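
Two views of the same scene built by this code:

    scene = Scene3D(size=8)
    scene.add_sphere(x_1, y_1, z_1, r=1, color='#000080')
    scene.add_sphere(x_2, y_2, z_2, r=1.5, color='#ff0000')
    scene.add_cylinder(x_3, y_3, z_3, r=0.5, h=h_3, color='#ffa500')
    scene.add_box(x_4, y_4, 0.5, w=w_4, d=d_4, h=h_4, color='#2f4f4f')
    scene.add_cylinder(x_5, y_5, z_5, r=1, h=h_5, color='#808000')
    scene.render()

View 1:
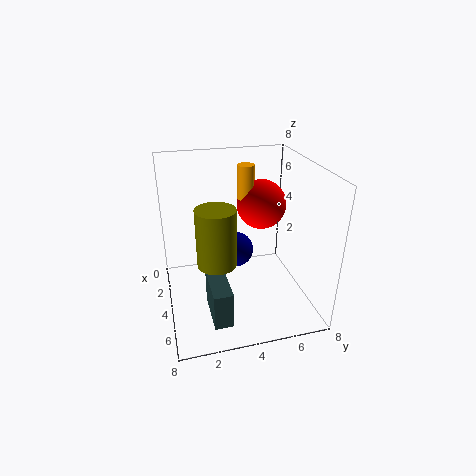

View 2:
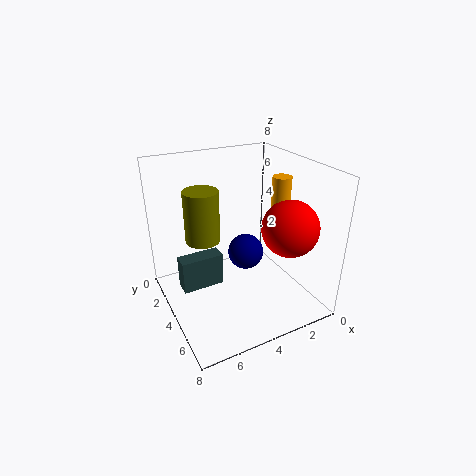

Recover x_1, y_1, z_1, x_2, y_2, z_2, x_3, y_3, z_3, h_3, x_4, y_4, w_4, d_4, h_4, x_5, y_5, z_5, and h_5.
x_1 = 3.5; y_1 = 4; z_1 = 3; x_2 = 2; y_2 = 6; z_2 = 5; x_3 = 2; y_3 = 5; z_3 = 5.5; h_3 = 2; x_4 = 4.5; y_4 = 2; w_4 = 2.5; d_4 = 1; h_4 = 2; x_5 = 5.5; y_5 = 2.5; z_5 = 3.5; h_5 = 3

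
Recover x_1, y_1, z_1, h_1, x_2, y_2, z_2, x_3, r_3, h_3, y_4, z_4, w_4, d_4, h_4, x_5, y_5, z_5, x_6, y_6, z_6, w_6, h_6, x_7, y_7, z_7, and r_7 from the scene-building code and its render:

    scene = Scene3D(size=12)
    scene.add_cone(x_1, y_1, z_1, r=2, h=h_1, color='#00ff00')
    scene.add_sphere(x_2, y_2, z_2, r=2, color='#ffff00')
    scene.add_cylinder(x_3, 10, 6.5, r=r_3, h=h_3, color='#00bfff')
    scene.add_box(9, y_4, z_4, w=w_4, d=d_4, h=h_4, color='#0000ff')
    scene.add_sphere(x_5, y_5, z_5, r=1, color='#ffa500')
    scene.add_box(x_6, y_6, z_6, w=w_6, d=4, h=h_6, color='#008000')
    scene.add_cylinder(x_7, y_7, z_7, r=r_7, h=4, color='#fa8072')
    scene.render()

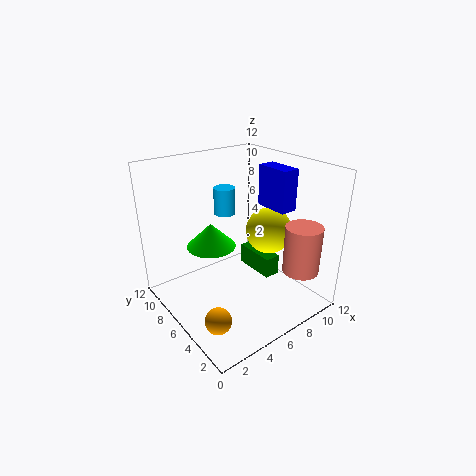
x_1 = 4; y_1 = 7; z_1 = 5.5; h_1 = 2; x_2 = 9; y_2 = 5.5; z_2 = 6; x_3 = 7.5; r_3 = 1; h_3 = 2.5; y_4 = 4; z_4 = 8; w_4 = 1.5; d_4 = 3; h_4 = 3.5; x_5 = 1.5; y_5 = 2.5; z_5 = 2; x_6 = 9.5; y_6 = 6; z_6 = 0.5; w_6 = 1.5; h_6 = 2; x_7 = 9.5; y_7 = 2; z_7 = 3.5; r_7 = 1.5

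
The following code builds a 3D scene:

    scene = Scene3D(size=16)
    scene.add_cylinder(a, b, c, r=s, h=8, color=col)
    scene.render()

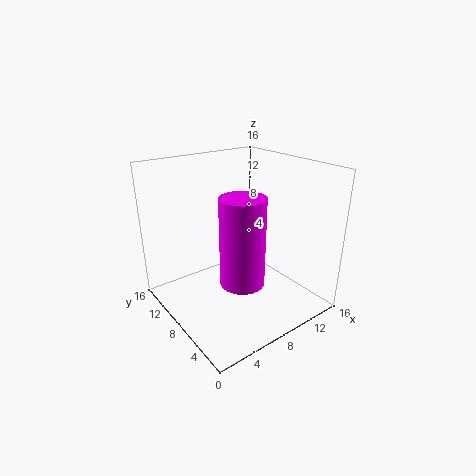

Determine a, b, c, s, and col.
a = 4
b = 2
c = 7
s = 2
col = 'magenta'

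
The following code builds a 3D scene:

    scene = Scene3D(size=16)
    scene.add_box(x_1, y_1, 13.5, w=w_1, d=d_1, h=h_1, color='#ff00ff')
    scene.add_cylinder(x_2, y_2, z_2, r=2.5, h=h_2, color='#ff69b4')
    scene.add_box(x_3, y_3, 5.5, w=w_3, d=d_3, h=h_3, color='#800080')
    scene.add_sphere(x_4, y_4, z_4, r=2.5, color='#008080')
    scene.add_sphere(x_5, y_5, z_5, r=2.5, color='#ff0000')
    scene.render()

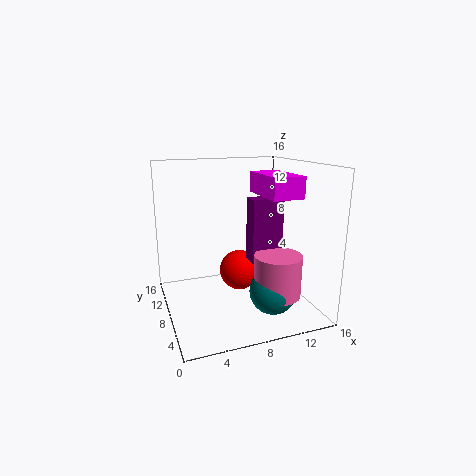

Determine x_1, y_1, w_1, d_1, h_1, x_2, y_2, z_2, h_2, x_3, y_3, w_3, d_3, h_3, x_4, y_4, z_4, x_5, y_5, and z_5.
x_1 = 8.5, y_1 = 0.5, w_1 = 3, d_1 = 5.5, h_1 = 2, x_2 = 11, y_2 = 4, z_2 = 2.5, h_2 = 4.5, x_3 = 9, y_3 = 6, w_3 = 3.5, d_3 = 2, h_3 = 7, x_4 = 10.5, y_4 = 4, z_4 = 3, x_5 = 9.5, y_5 = 11.5, z_5 = 2.5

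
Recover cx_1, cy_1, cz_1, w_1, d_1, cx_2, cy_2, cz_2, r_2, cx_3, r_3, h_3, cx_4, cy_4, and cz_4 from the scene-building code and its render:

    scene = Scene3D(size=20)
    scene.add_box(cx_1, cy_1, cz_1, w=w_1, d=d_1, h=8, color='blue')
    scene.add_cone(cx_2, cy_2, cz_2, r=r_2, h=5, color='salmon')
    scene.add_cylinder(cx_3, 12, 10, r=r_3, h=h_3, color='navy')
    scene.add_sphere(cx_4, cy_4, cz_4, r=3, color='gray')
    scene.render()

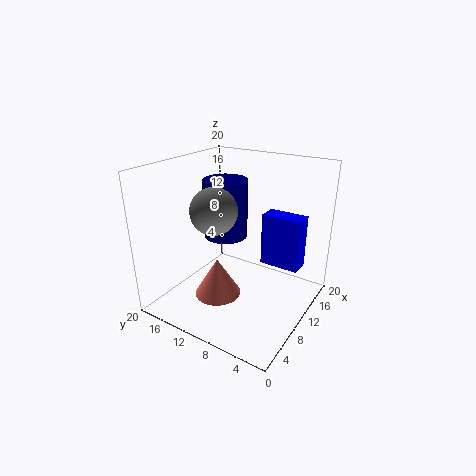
cx_1 = 15
cy_1 = 3
cz_1 = 4
w_1 = 3
d_1 = 6
cx_2 = 5
cy_2 = 10
cz_2 = 4
r_2 = 3
cx_3 = 10
r_3 = 3
h_3 = 8
cx_4 = 6
cy_4 = 11
cz_4 = 15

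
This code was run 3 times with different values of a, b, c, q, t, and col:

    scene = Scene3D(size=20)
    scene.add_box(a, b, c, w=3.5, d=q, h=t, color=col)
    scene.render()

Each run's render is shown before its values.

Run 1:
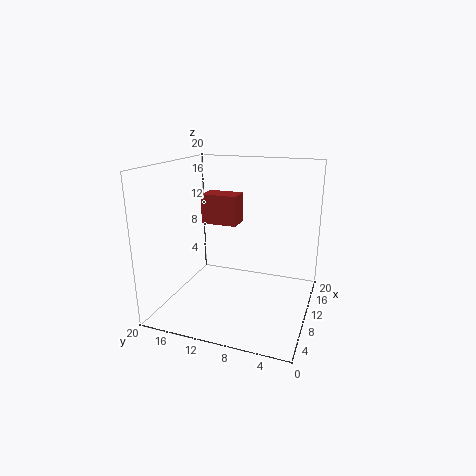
a = 13, b = 11.5, c = 10.5, q = 5.5, t = 4.5, col = 'brown'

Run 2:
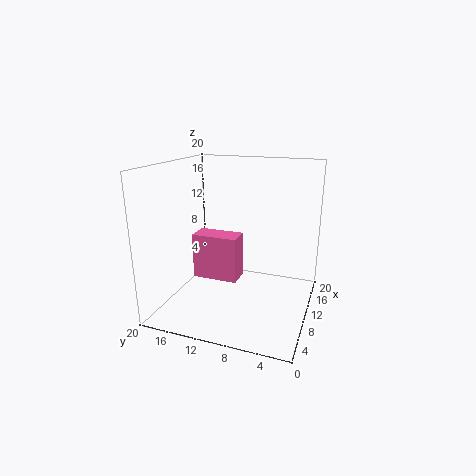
a = 11.5, b = 11, c = 2, q = 7, t = 7, col = 'hotpink'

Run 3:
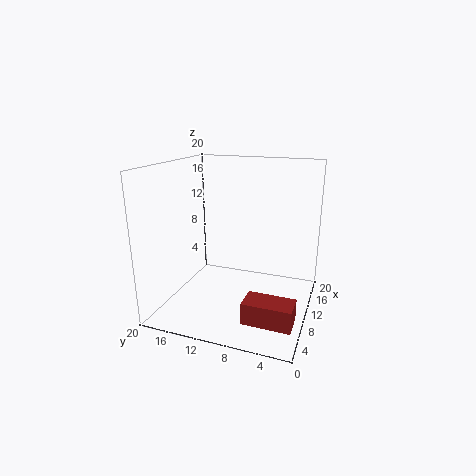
a = 4, b = 1, c = 0.5, q = 6.5, t = 3, col = 'brown'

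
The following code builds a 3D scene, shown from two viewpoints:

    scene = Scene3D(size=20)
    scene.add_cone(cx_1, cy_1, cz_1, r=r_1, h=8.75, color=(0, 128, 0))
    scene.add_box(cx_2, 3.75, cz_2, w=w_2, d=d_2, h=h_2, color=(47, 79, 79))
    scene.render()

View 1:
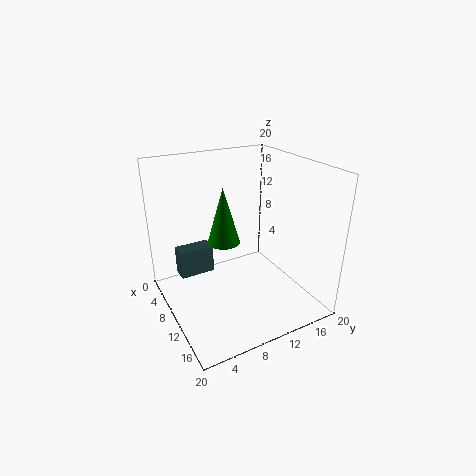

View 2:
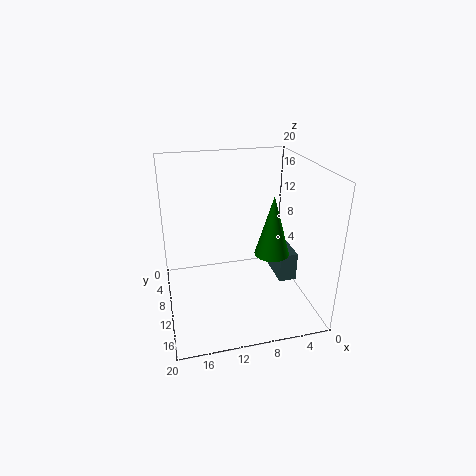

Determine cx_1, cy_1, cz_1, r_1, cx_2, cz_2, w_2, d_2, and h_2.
cx_1 = 5; cy_1 = 10.25; cz_1 = 7; r_1 = 2.5; cx_2 = 0.25; cz_2 = 1; w_2 = 2.75; d_2 = 5.5; h_2 = 4.5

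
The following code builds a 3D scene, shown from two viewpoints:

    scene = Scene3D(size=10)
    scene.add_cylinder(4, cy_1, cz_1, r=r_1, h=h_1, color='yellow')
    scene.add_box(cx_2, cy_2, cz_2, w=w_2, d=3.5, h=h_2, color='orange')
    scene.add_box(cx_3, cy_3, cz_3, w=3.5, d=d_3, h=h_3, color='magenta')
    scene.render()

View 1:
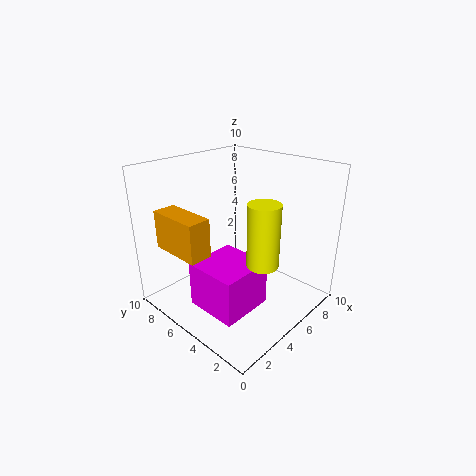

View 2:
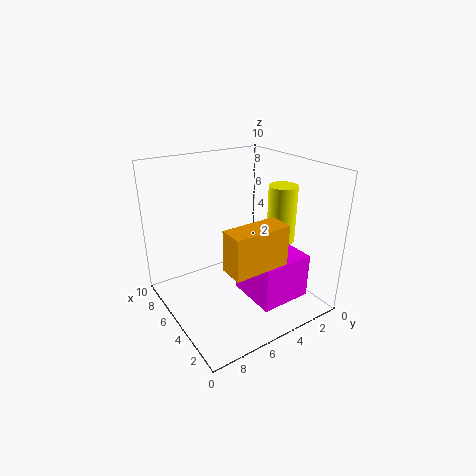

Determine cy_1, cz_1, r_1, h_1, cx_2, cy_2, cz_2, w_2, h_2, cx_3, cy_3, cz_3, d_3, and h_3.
cy_1 = 2, cz_1 = 4.5, r_1 = 1, h_1 = 4, cx_2 = 0.5, cy_2 = 4.5, cz_2 = 5, w_2 = 1.5, h_2 = 2.5, cx_3 = 1, cy_3 = 2, cz_3 = 1.5, d_3 = 3.5, h_3 = 3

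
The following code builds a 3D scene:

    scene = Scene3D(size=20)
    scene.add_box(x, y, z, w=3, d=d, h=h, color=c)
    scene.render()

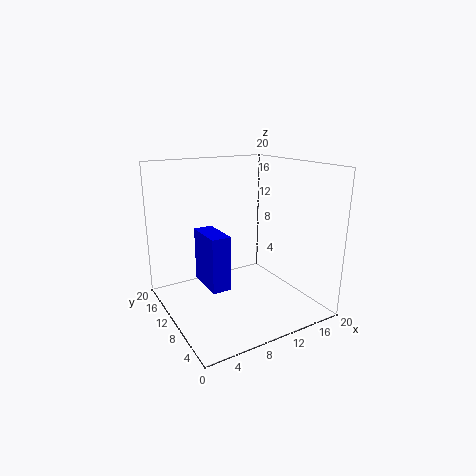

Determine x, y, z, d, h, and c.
x = 7, y = 12, z = 1, d = 6.5, h = 8.5, c = 'blue'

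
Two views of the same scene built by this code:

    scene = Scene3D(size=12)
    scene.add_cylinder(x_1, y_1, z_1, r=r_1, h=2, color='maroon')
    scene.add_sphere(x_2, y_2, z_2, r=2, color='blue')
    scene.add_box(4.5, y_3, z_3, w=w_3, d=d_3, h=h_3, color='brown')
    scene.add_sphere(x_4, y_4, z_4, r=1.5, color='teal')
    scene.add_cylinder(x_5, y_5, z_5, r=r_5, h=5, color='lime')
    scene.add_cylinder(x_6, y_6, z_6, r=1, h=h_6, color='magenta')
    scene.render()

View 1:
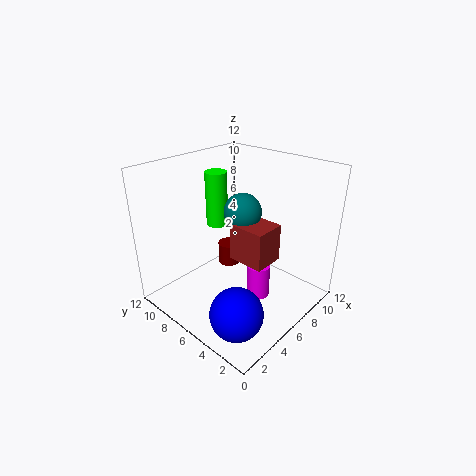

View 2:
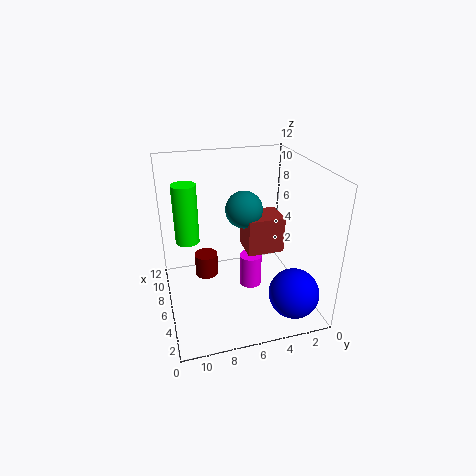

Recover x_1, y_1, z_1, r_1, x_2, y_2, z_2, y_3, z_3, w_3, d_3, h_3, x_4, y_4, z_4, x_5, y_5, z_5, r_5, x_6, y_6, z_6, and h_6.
x_1 = 7.5, y_1 = 8.5, z_1 = 2, r_1 = 1, x_2 = 2, y_2 = 2.5, z_2 = 2.5, y_3 = 2.5, z_3 = 5, w_3 = 2.5, d_3 = 3, h_3 = 3, x_4 = 6, y_4 = 5.5, z_4 = 8.5, x_5 = 7.5, y_5 = 10, z_5 = 5.5, r_5 = 1, x_6 = 7, y_6 = 4.5, z_6 = 0.5, h_6 = 3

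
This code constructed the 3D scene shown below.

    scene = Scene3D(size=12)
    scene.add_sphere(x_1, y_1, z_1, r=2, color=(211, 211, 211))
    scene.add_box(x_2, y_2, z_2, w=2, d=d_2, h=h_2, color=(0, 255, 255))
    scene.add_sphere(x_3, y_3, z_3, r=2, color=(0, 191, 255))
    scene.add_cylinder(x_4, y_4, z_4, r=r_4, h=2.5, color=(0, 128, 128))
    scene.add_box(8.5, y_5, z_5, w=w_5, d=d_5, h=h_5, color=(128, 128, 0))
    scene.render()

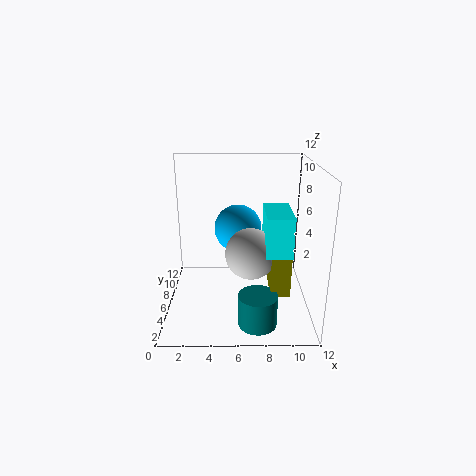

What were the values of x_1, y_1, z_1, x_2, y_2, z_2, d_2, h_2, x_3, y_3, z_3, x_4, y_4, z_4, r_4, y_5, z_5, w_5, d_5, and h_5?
x_1 = 7; y_1 = 4; z_1 = 5.5; x_2 = 8; y_2 = 2; z_2 = 6; d_2 = 4; h_2 = 3; x_3 = 6; y_3 = 7; z_3 = 6.5; x_4 = 7.5; y_4 = 2; z_4 = 0.5; r_4 = 1.5; y_5 = 2.5; z_5 = 2.5; w_5 = 1.5; d_5 = 3; h_5 = 5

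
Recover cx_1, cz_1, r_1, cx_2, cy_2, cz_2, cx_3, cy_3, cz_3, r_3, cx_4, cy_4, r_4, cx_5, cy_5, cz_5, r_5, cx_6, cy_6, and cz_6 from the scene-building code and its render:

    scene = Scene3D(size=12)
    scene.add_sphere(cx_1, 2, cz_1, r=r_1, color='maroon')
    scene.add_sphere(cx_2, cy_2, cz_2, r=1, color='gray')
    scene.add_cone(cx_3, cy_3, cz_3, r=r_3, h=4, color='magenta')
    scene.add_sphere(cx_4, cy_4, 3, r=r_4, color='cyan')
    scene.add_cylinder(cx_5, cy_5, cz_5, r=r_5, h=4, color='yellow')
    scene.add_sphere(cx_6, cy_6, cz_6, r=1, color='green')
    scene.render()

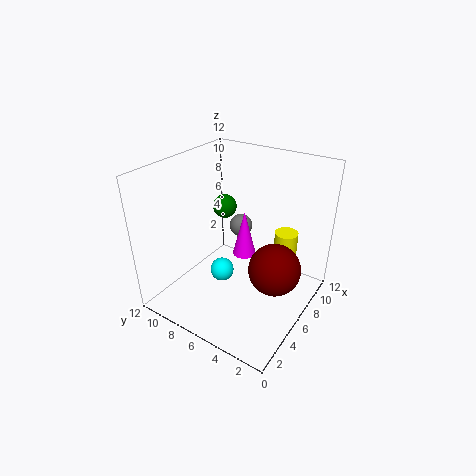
cx_1 = 5
cz_1 = 5
r_1 = 2
cx_2 = 8
cy_2 = 7
cz_2 = 6
cx_3 = 7
cy_3 = 6
cz_3 = 4
r_3 = 1
cx_4 = 5
cy_4 = 7
r_4 = 1
cx_5 = 9
cy_5 = 3
cz_5 = 2
r_5 = 1
cx_6 = 7
cy_6 = 8
cz_6 = 8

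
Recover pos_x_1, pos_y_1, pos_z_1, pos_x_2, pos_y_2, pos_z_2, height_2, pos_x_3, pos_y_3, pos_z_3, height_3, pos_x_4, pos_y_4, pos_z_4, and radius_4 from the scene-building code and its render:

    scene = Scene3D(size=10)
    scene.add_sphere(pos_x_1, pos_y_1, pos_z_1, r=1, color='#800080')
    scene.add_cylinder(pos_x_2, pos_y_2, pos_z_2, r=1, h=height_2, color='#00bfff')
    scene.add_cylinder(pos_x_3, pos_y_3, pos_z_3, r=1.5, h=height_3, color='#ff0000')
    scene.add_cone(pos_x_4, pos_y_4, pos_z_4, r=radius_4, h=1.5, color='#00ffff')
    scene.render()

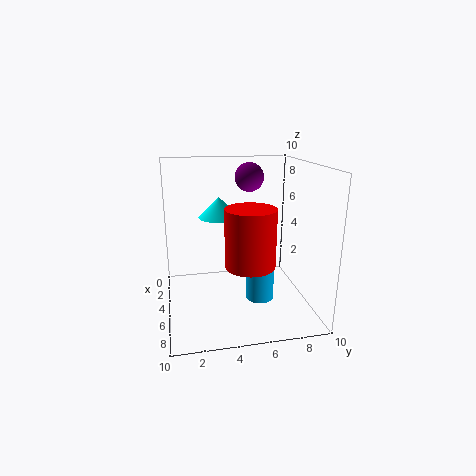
pos_x_1 = 4; pos_y_1 = 6; pos_z_1 = 9; pos_x_2 = 5.5; pos_y_2 = 6.5; pos_z_2 = 0.5; height_2 = 4; pos_x_3 = 8.5; pos_y_3 = 5; pos_z_3 = 4.5; height_3 = 3.5; pos_x_4 = 3; pos_y_4 = 4; pos_z_4 = 6; radius_4 = 1.5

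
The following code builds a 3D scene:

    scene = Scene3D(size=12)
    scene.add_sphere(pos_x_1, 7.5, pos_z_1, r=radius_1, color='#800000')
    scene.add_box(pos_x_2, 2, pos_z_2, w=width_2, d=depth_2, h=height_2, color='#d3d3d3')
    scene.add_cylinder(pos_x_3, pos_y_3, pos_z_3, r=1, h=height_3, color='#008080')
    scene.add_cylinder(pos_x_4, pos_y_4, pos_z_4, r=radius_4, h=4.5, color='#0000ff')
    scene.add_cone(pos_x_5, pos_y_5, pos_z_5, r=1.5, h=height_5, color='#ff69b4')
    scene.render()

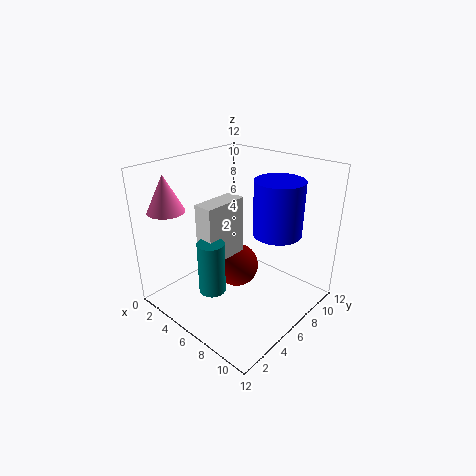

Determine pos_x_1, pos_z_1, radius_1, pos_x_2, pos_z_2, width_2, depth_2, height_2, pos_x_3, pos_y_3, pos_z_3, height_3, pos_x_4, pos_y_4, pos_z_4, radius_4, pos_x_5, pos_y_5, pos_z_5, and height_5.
pos_x_1 = 4.5; pos_z_1 = 2; radius_1 = 2; pos_x_2 = 5.5; pos_z_2 = 5.5; width_2 = 1.5; depth_2 = 3.5; height_2 = 4.5; pos_x_3 = 7; pos_y_3 = 2; pos_z_3 = 3.5; height_3 = 4; pos_x_4 = 8.5; pos_y_4 = 8; pos_z_4 = 6.5; radius_4 = 2; pos_x_5 = 2; pos_y_5 = 2; pos_z_5 = 8.5; height_5 = 3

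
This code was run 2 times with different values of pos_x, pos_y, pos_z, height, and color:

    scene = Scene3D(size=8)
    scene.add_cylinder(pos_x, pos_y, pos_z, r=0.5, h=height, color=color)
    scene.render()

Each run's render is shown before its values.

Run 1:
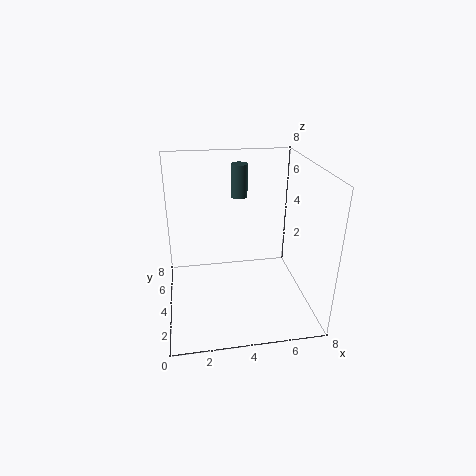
pos_x = 4.5
pos_y = 6.5
pos_z = 5.5
height = 2
color = 'darkslategray'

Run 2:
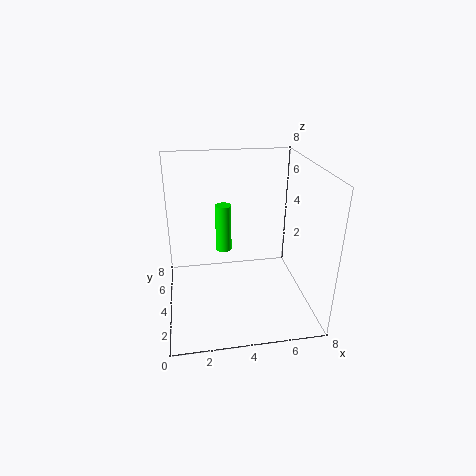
pos_x = 3.5
pos_y = 6.5
pos_z = 2
height = 3
color = 'lime'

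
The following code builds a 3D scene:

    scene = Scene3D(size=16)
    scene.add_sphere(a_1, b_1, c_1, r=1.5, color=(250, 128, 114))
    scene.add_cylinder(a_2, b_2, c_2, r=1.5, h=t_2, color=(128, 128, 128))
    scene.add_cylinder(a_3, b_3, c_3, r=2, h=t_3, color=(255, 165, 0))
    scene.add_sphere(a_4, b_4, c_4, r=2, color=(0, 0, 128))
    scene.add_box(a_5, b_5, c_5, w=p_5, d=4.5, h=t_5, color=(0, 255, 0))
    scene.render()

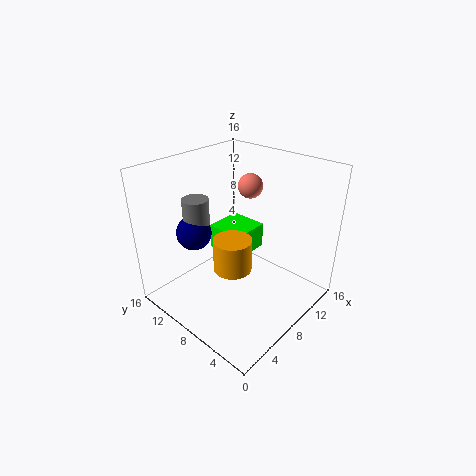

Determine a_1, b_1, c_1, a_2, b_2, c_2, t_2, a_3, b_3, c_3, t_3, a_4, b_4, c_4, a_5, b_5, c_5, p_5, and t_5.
a_1 = 13, b_1 = 10.5, c_1 = 12, a_2 = 6, b_2 = 12.5, c_2 = 9, t_2 = 3, a_3 = 5.5, b_3 = 6.5, c_3 = 6, t_3 = 3.5, a_4 = 5.5, b_4 = 12.5, c_4 = 8, a_5 = 8, b_5 = 8, c_5 = 5, p_5 = 4.5, t_5 = 3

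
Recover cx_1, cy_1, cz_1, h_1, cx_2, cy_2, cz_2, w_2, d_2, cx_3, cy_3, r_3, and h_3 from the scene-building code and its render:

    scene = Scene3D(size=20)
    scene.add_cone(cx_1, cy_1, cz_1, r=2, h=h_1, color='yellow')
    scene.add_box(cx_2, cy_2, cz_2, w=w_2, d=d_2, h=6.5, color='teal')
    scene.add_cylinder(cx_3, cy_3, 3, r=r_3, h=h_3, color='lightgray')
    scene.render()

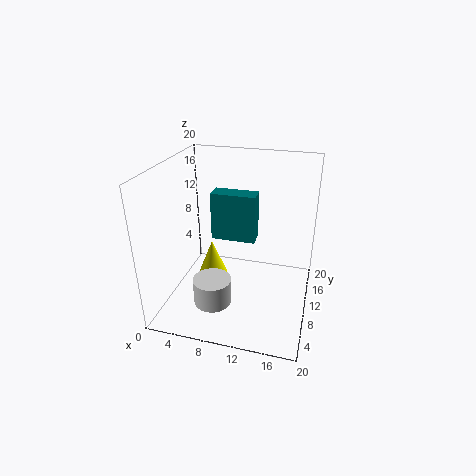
cx_1 = 6.5; cy_1 = 9; cz_1 = 4.5; h_1 = 5; cx_2 = 6.5; cy_2 = 9; cz_2 = 10; w_2 = 6; d_2 = 2.5; cx_3 = 8; cy_3 = 4.5; r_3 = 2.5; h_3 = 3.5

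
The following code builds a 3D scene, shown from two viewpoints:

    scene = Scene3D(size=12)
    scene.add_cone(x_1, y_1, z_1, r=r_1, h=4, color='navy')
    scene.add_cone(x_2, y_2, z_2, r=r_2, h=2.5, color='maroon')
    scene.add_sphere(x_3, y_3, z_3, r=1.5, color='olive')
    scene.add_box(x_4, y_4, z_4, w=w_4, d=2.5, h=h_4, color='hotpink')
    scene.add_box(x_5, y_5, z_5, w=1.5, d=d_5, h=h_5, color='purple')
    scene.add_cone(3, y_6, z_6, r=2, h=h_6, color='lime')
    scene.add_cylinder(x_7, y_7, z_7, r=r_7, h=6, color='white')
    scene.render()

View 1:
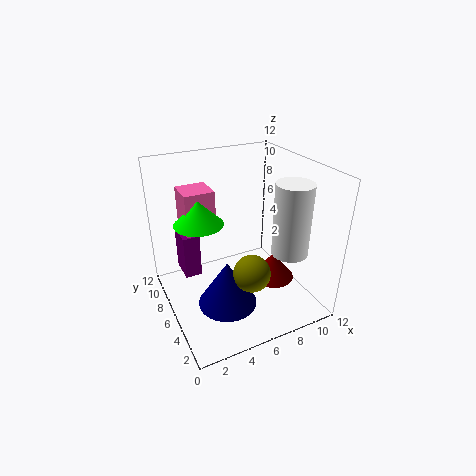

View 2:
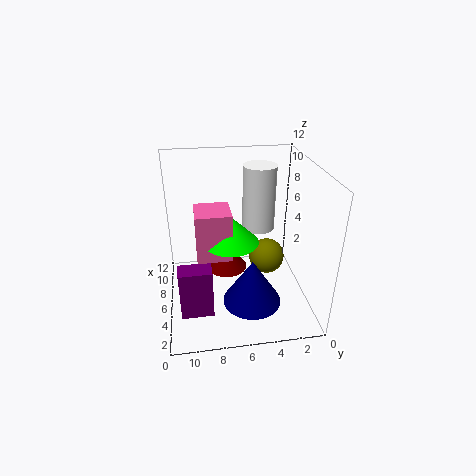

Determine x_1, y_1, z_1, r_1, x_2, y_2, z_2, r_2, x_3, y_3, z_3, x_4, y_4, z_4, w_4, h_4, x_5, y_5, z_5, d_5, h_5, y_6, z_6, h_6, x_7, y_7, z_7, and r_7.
x_1 = 4.5; y_1 = 5; z_1 = 0.5; r_1 = 2.5; x_2 = 10; y_2 = 6.5; z_2 = 0.5; r_2 = 2; x_3 = 6; y_3 = 3.5; z_3 = 4; x_4 = 2; y_4 = 7; z_4 = 6.5; w_4 = 2.5; h_4 = 3.5; x_5 = 2; y_5 = 8.5; z_5 = 1.5; d_5 = 2.5; h_5 = 4; y_6 = 7; z_6 = 7.5; h_6 = 2; x_7 = 9.5; y_7 = 3.5; z_7 = 5; r_7 = 1.5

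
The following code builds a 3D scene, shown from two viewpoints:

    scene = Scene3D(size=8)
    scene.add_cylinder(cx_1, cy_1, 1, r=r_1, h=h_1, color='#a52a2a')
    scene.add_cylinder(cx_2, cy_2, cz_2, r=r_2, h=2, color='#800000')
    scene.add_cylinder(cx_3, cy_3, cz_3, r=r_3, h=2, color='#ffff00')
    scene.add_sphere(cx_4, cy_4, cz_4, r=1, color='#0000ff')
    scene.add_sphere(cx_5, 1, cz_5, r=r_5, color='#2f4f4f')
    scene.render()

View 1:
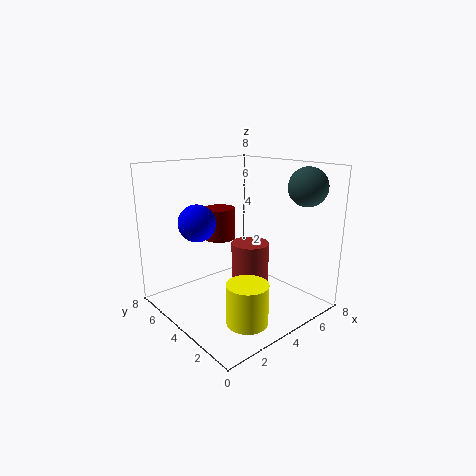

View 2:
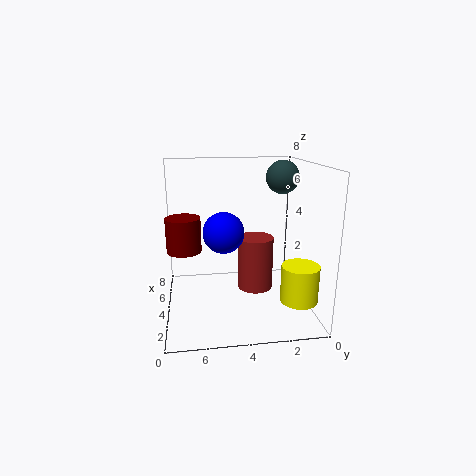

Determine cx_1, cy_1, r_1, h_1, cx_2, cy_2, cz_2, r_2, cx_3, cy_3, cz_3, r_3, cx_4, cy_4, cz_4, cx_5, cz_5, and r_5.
cx_1 = 4, cy_1 = 3, r_1 = 1, h_1 = 3, cx_2 = 5, cy_2 = 7, cz_2 = 3, r_2 = 1, cx_3 = 2, cy_3 = 1, cz_3 = 1, r_3 = 1, cx_4 = 2, cy_4 = 5, cz_4 = 5, cx_5 = 6, cz_5 = 7, r_5 = 1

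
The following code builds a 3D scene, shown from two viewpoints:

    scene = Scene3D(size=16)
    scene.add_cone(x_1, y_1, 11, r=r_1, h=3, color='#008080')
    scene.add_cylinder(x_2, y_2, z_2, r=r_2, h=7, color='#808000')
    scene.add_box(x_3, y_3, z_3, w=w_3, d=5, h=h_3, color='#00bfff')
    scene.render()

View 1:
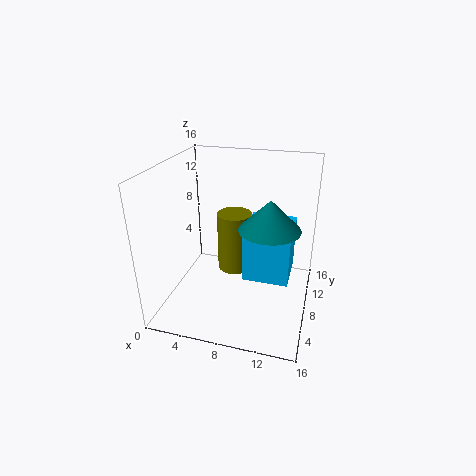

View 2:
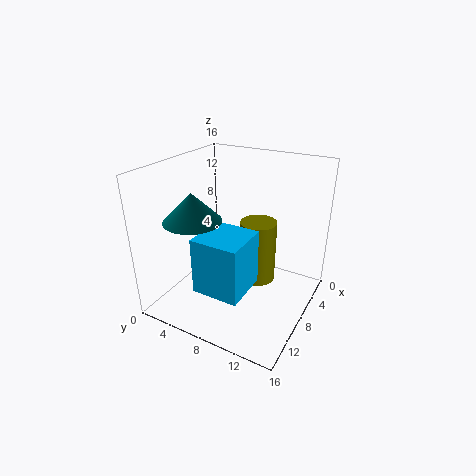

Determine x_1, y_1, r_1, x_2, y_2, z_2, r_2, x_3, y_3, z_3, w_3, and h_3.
x_1 = 12; y_1 = 5; r_1 = 3; x_2 = 7; y_2 = 10; z_2 = 3; r_2 = 2; x_3 = 9; y_3 = 6; z_3 = 4; w_3 = 5; h_3 = 6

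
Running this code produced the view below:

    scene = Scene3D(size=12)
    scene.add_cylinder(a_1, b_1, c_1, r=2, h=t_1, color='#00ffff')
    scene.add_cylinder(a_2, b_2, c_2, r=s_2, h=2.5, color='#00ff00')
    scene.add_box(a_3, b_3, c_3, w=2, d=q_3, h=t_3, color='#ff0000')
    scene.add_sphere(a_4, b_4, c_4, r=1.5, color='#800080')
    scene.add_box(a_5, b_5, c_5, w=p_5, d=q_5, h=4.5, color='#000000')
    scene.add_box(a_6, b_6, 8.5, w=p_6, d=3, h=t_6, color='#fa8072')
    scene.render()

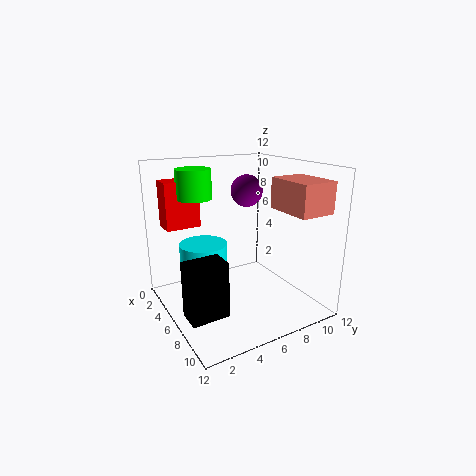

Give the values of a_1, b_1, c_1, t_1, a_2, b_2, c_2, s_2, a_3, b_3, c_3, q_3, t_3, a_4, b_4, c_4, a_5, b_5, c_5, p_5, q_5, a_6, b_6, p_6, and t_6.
a_1 = 4.5; b_1 = 3.5; c_1 = 1.5; t_1 = 4; a_2 = 3; b_2 = 3.5; c_2 = 9; s_2 = 1.5; a_3 = 1; b_3 = 1; c_3 = 6.5; q_3 = 3; t_3 = 4; a_4 = 2.5; b_4 = 9; c_4 = 9; a_5 = 7; b_5 = 0.5; c_5 = 1; p_5 = 2; q_5 = 3; a_6 = 7; b_6 = 8.5; p_6 = 4; t_6 = 2.5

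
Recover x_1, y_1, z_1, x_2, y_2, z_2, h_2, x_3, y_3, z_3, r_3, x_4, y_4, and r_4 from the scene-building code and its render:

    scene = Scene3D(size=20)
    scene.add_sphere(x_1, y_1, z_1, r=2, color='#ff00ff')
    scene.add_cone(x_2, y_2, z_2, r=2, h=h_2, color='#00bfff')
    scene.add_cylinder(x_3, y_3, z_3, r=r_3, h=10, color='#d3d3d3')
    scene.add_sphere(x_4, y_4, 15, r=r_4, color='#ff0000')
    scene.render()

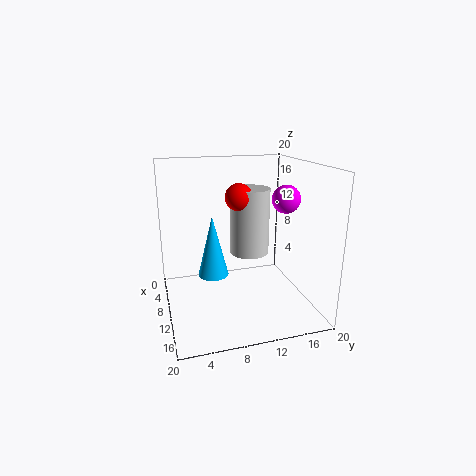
x_1 = 10; y_1 = 17; z_1 = 15; x_2 = 12; y_2 = 6; z_2 = 6; h_2 = 8; x_3 = 6; y_3 = 13; z_3 = 6; r_3 = 3; x_4 = 7; y_4 = 11; r_4 = 2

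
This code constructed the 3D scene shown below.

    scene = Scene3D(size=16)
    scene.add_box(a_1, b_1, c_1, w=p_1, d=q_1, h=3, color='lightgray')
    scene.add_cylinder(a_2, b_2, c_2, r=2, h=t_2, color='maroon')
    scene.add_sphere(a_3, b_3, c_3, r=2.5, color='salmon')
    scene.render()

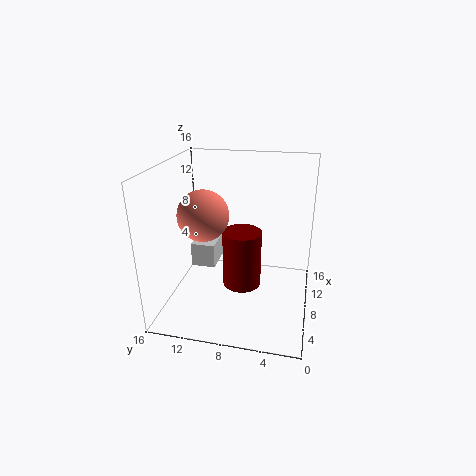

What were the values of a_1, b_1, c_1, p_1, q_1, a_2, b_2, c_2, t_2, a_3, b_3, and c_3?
a_1 = 10, b_1 = 11.5, c_1 = 2.5, p_1 = 5, q_1 = 3, a_2 = 5.5, b_2 = 7, c_2 = 4, t_2 = 6, a_3 = 4, b_3 = 10.5, c_3 = 12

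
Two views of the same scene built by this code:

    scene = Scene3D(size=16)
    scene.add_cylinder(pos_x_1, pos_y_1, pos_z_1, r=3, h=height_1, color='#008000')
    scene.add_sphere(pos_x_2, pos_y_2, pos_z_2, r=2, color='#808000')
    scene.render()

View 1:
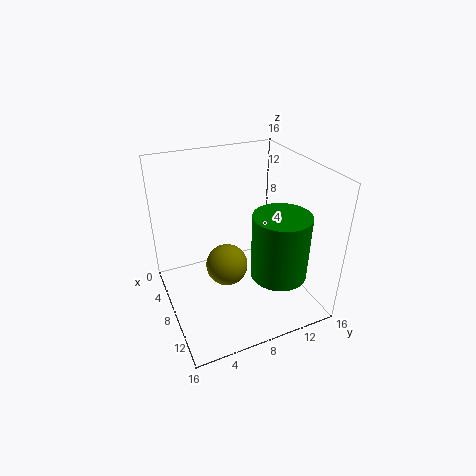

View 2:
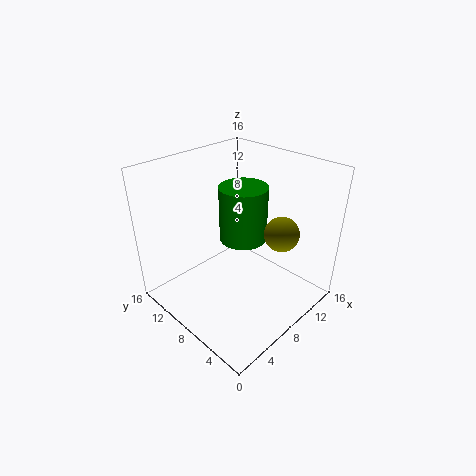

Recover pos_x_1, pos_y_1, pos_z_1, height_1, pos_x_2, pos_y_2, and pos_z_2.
pos_x_1 = 12
pos_y_1 = 11
pos_z_1 = 5
height_1 = 7
pos_x_2 = 12
pos_y_2 = 5
pos_z_2 = 8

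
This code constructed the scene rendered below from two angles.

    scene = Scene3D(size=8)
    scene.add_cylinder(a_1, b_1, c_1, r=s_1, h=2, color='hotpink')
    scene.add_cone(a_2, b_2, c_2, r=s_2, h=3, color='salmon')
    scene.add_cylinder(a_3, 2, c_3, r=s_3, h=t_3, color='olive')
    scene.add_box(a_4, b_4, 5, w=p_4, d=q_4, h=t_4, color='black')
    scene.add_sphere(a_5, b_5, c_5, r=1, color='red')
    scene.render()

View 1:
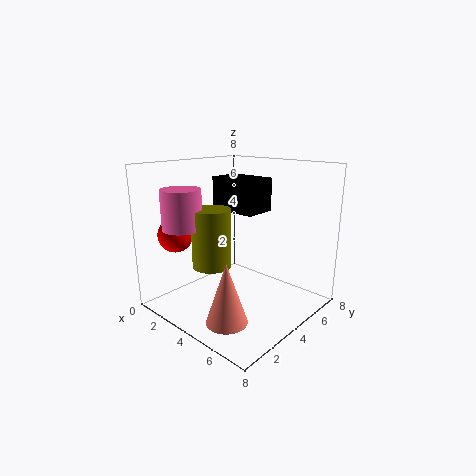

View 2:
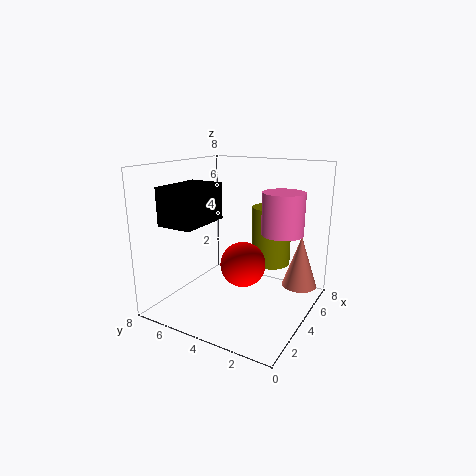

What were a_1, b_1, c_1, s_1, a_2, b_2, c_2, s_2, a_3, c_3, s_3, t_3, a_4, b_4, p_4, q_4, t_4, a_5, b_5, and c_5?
a_1 = 3; b_1 = 1; c_1 = 5; s_1 = 1; a_2 = 6; b_2 = 1; c_2 = 1; s_2 = 1; a_3 = 4; c_3 = 3; s_3 = 1; t_3 = 3; a_4 = 1; b_4 = 5; p_4 = 3; q_4 = 2; t_4 = 2; a_5 = 1; b_5 = 2; c_5 = 4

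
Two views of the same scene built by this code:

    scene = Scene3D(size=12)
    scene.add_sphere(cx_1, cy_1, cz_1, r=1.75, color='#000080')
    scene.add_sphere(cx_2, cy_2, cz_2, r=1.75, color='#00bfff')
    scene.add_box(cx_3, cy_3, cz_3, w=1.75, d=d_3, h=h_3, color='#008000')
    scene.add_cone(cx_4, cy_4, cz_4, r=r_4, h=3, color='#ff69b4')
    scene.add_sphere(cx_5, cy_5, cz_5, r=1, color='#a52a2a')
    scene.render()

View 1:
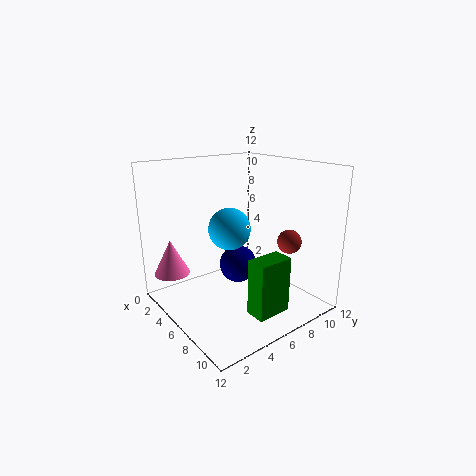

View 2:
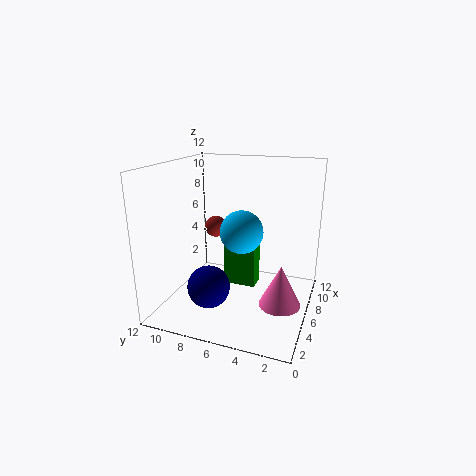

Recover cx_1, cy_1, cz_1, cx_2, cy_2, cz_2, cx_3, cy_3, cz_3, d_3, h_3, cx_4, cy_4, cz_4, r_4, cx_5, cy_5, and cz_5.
cx_1 = 3.75; cy_1 = 7.75; cz_1 = 2.25; cx_2 = 5.5; cy_2 = 5.5; cz_2 = 6.75; cx_3 = 8.25; cy_3 = 5.25; cz_3 = 0.25; d_3 = 3; h_3 = 4.75; cx_4 = 2.5; cy_4 = 1.5; cz_4 = 2.75; r_4 = 1.5; cx_5 = 8.75; cy_5 = 9.25; cz_5 = 5.75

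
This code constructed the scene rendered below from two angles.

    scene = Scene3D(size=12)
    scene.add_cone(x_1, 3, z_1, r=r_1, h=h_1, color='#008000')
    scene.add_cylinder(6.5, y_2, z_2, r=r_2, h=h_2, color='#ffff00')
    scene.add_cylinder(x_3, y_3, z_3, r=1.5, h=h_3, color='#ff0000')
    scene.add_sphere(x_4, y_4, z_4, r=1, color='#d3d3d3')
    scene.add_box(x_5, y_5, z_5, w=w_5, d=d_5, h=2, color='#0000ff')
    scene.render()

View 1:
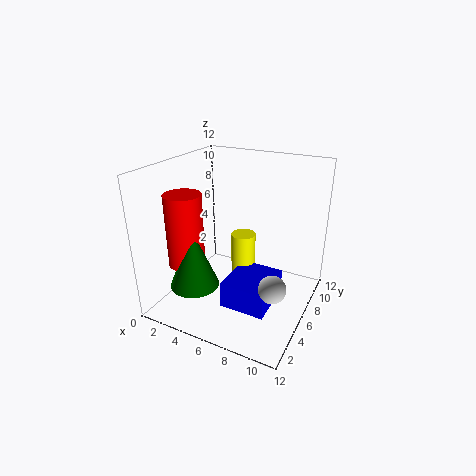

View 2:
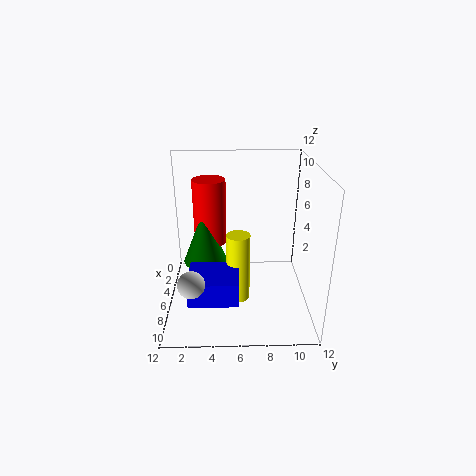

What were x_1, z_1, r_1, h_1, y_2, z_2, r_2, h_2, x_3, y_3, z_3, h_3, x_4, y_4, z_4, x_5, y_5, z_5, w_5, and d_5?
x_1 = 3.5; z_1 = 2.5; r_1 = 2; h_1 = 5; y_2 = 6; z_2 = 0.5; r_2 = 1; h_2 = 6; x_3 = 2.5; y_3 = 3.5; z_3 = 4; h_3 = 6; x_4 = 10.5; y_4 = 2.5; z_4 = 4.5; x_5 = 6.5; y_5 = 2; z_5 = 2; w_5 = 3.5; d_5 = 4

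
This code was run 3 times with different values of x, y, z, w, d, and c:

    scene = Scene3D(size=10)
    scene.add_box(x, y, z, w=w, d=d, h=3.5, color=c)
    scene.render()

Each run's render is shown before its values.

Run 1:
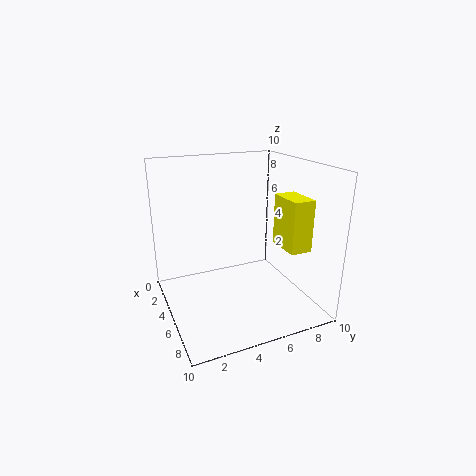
x = 5.5
y = 7.5
z = 4.5
w = 2.5
d = 1.5
c = 'yellow'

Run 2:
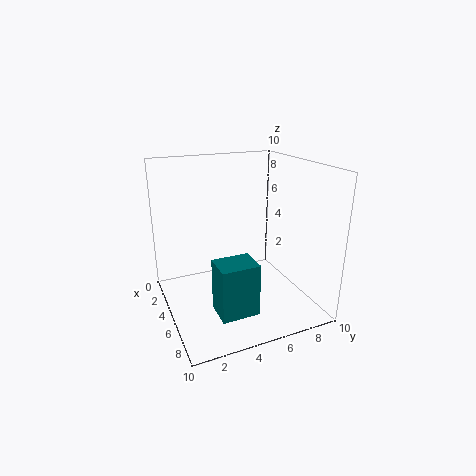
x = 6.5
y = 2.5
z = 1
w = 2
d = 2.5
c = 'teal'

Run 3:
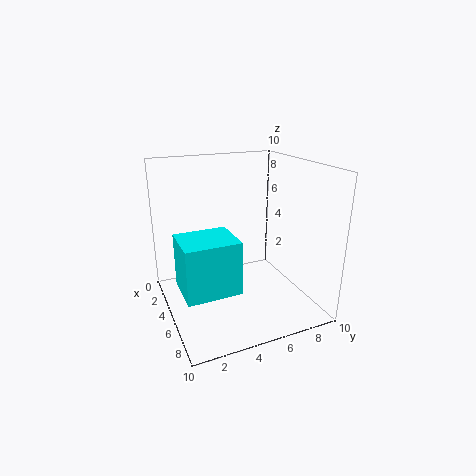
x = 5
y = 0.5
z = 2.5
w = 3
d = 3.5
c = 'cyan'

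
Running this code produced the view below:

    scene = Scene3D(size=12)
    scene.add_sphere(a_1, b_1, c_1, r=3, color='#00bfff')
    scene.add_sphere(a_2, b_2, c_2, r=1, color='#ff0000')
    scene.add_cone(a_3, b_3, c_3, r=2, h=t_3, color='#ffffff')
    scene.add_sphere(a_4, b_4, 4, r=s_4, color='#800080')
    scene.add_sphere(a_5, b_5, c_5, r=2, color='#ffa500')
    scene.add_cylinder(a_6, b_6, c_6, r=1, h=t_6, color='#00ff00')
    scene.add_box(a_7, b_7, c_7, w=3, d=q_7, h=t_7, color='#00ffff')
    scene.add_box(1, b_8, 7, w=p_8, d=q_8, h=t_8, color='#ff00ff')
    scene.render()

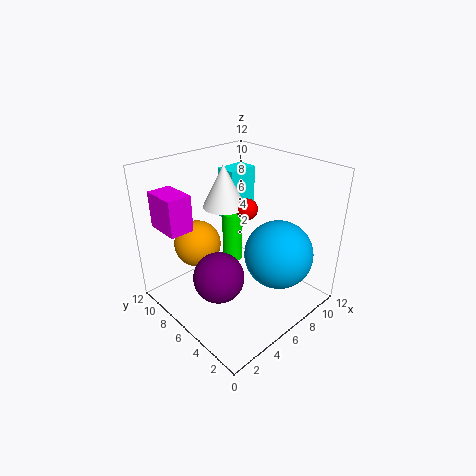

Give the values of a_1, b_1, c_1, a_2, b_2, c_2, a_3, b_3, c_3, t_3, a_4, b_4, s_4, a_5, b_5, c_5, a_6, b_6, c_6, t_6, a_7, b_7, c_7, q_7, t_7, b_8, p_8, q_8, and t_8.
a_1 = 9; b_1 = 4; c_1 = 4; a_2 = 9; b_2 = 8; c_2 = 7; a_3 = 8; b_3 = 10; c_3 = 7; t_3 = 4; a_4 = 3; b_4 = 5; s_4 = 2; a_5 = 4; b_5 = 9; c_5 = 5; a_6 = 9; b_6 = 10; c_6 = 1; t_6 = 5; a_7 = 9; b_7 = 10; c_7 = 5; q_7 = 2; t_7 = 5; b_8 = 8; p_8 = 2; q_8 = 3; t_8 = 3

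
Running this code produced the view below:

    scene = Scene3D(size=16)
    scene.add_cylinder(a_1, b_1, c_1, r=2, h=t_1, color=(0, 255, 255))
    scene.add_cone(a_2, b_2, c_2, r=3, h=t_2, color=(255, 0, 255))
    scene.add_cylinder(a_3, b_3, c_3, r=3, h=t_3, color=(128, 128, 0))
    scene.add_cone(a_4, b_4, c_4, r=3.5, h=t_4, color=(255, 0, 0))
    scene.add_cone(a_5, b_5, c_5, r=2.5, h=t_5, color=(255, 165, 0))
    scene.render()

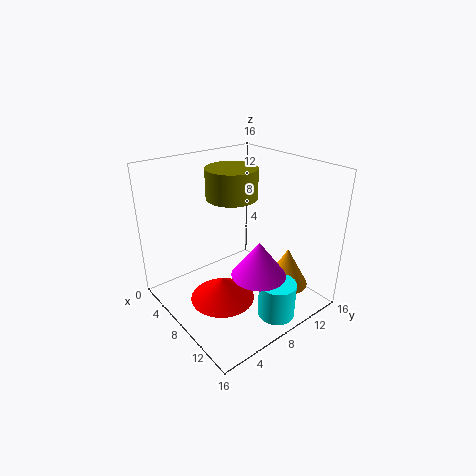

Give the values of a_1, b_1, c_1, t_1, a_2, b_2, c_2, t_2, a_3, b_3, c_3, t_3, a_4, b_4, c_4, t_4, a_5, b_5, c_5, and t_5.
a_1 = 13.5
b_1 = 9
c_1 = 0.5
t_1 = 4
a_2 = 11
b_2 = 8.5
c_2 = 4.5
t_2 = 4
a_3 = 5
b_3 = 9.5
c_3 = 11.5
t_3 = 3.5
a_4 = 9
b_4 = 5
c_4 = 2
t_4 = 2.5
a_5 = 11.5
b_5 = 12.5
c_5 = 2
t_5 = 4.5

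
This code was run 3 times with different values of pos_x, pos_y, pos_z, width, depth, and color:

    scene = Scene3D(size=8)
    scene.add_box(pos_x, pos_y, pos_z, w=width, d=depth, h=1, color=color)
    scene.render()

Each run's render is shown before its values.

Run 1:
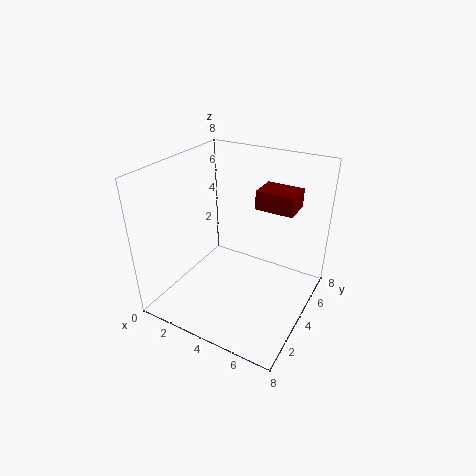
pos_x = 5
pos_y = 4
pos_z = 6
width = 2
depth = 1.5
color = 'maroon'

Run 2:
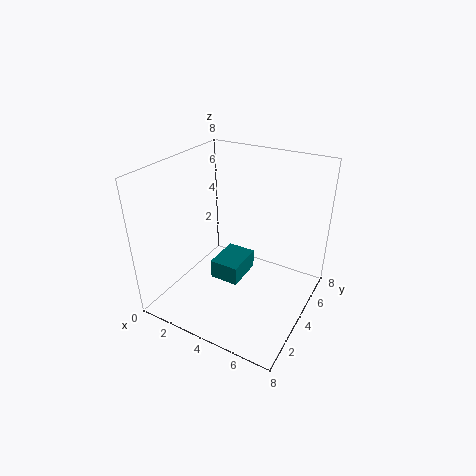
pos_x = 3.5
pos_y = 2
pos_z = 2.5
width = 1.5
depth = 2
color = 'teal'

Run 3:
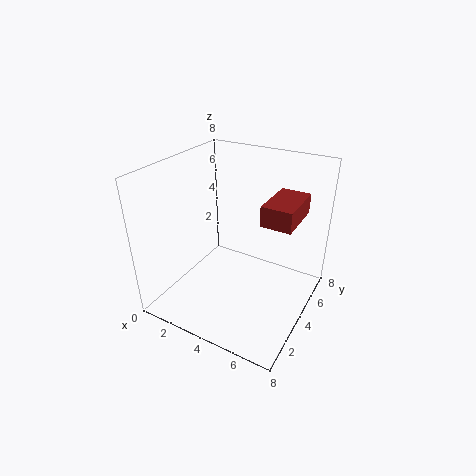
pos_x = 6
pos_y = 2.5
pos_z = 6
width = 1.5
depth = 2.5
color = 'brown'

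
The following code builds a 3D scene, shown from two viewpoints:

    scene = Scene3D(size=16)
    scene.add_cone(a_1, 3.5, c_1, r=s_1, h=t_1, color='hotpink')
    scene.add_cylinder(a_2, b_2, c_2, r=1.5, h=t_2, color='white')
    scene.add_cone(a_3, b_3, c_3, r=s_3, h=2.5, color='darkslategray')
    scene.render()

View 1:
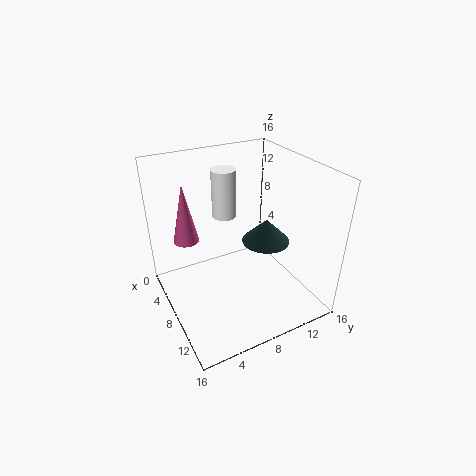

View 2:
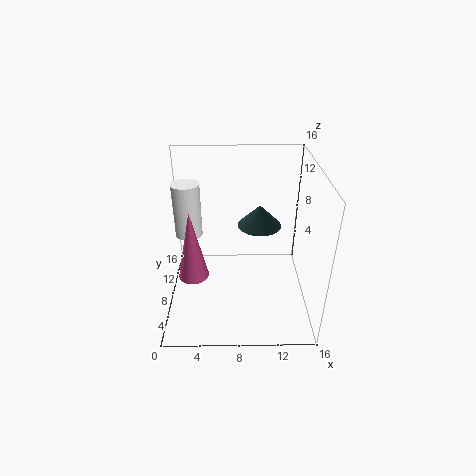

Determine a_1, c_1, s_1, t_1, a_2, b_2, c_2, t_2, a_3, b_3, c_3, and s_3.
a_1 = 3.5
c_1 = 6.5
s_1 = 1.5
t_1 = 7
a_2 = 2.5
b_2 = 9
c_2 = 8
t_2 = 6
a_3 = 10.5
b_3 = 10
c_3 = 8.5
s_3 = 2.5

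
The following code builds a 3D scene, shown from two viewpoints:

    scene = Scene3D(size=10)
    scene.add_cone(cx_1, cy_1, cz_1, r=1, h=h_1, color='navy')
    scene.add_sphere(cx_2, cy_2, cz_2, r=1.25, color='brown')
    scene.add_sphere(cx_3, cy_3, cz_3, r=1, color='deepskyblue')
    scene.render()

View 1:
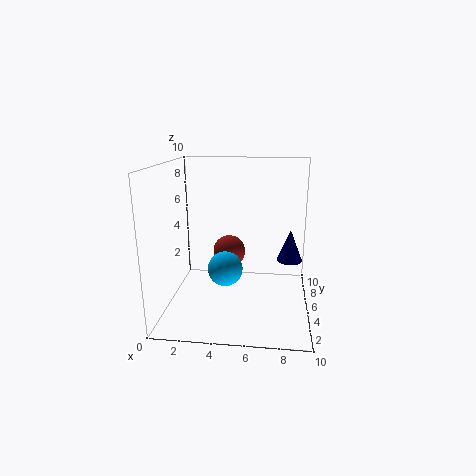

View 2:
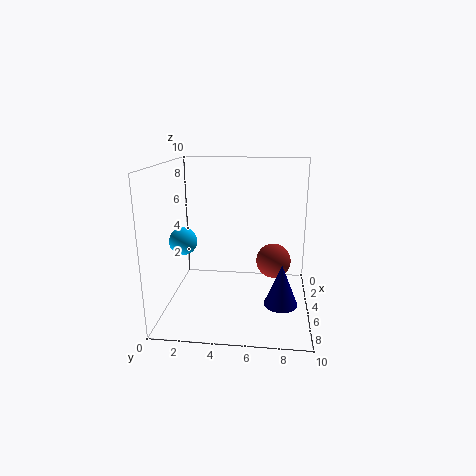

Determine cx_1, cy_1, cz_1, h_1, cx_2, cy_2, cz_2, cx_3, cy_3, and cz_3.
cx_1 = 8.75, cy_1 = 8, cz_1 = 2.25, h_1 = 2.5, cx_2 = 4, cy_2 = 7.5, cz_2 = 3, cx_3 = 4.75, cy_3 = 1, cz_3 = 4.5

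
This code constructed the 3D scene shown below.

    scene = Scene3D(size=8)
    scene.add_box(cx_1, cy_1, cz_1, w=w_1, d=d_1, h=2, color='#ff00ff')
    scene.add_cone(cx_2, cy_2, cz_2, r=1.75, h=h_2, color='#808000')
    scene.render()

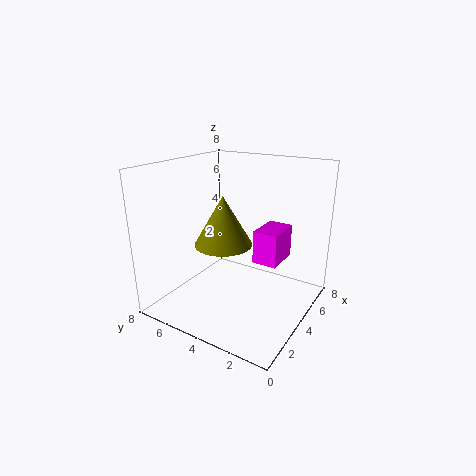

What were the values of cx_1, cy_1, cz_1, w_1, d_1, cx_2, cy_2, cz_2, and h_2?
cx_1 = 5.25; cy_1 = 2.25; cz_1 = 2; w_1 = 2.25; d_1 = 1.5; cx_2 = 4.75; cy_2 = 5.5; cz_2 = 3; h_2 = 3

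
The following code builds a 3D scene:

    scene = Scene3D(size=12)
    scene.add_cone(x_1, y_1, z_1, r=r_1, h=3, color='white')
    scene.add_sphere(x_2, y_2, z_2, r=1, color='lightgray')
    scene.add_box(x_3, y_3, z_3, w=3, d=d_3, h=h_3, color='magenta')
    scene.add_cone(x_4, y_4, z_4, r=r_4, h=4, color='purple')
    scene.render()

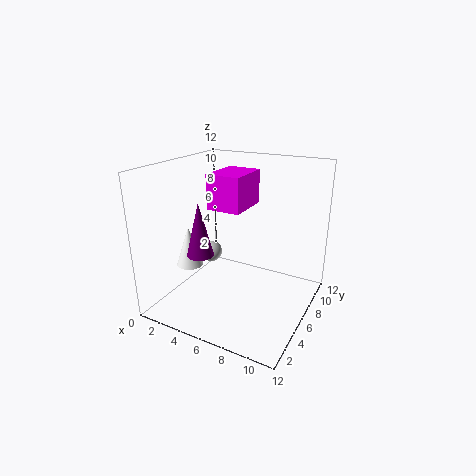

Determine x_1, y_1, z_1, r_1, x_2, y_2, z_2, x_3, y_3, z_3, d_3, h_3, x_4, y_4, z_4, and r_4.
x_1 = 4
y_1 = 2
z_1 = 5
r_1 = 1
x_2 = 2
y_2 = 8
z_2 = 3
x_3 = 3
y_3 = 6
z_3 = 8
d_3 = 4
h_3 = 3
x_4 = 5
y_4 = 2
z_4 = 6
r_4 = 1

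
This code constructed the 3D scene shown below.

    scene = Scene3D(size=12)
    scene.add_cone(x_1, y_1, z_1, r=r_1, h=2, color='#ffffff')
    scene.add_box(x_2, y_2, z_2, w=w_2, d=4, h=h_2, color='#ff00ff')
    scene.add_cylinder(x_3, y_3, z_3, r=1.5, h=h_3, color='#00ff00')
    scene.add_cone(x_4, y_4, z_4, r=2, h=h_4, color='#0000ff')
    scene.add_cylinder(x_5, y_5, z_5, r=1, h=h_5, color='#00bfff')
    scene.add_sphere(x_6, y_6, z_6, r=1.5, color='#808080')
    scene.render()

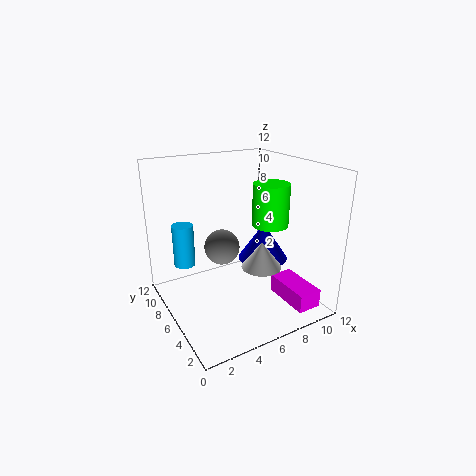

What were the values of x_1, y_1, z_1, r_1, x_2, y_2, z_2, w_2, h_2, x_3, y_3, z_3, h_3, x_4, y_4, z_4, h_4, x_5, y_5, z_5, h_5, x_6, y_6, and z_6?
x_1 = 6
y_1 = 2.5
z_1 = 5
r_1 = 1.5
x_2 = 8.5
y_2 = 0.5
z_2 = 1
w_2 = 2
h_2 = 1.5
x_3 = 8.5
y_3 = 5
z_3 = 7
h_3 = 3.5
x_4 = 7.5
y_4 = 4.5
z_4 = 4.5
h_4 = 3
x_5 = 3
y_5 = 11
z_5 = 2
h_5 = 4
x_6 = 5
y_6 = 7
z_6 = 5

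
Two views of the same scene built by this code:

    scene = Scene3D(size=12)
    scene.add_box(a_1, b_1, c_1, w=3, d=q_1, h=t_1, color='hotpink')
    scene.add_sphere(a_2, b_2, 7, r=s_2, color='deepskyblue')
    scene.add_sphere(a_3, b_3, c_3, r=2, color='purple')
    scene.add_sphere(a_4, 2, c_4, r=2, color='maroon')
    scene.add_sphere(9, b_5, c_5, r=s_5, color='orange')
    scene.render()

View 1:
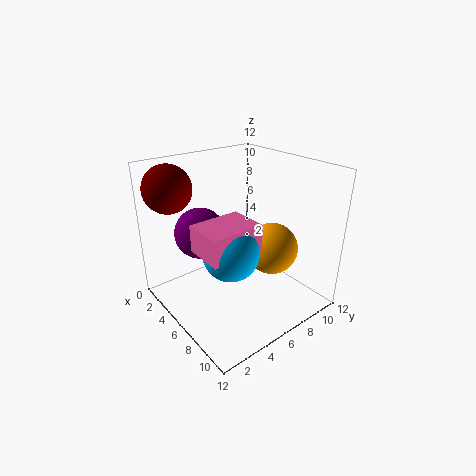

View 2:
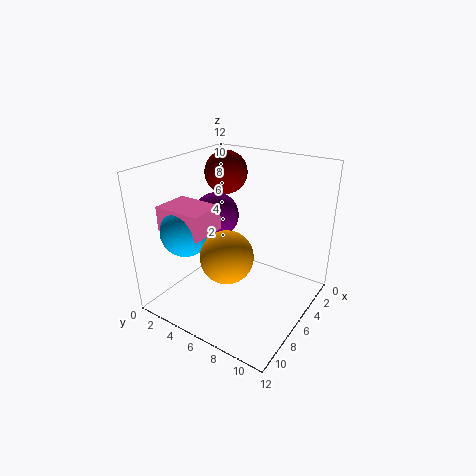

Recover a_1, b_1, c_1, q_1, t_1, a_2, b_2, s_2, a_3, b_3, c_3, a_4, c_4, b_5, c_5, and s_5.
a_1 = 7
b_1 = 1
c_1 = 7
q_1 = 4
t_1 = 2
a_2 = 9
b_2 = 3
s_2 = 2
a_3 = 5
b_3 = 3
c_3 = 7
a_4 = 2
c_4 = 10
b_5 = 7
c_5 = 6
s_5 = 2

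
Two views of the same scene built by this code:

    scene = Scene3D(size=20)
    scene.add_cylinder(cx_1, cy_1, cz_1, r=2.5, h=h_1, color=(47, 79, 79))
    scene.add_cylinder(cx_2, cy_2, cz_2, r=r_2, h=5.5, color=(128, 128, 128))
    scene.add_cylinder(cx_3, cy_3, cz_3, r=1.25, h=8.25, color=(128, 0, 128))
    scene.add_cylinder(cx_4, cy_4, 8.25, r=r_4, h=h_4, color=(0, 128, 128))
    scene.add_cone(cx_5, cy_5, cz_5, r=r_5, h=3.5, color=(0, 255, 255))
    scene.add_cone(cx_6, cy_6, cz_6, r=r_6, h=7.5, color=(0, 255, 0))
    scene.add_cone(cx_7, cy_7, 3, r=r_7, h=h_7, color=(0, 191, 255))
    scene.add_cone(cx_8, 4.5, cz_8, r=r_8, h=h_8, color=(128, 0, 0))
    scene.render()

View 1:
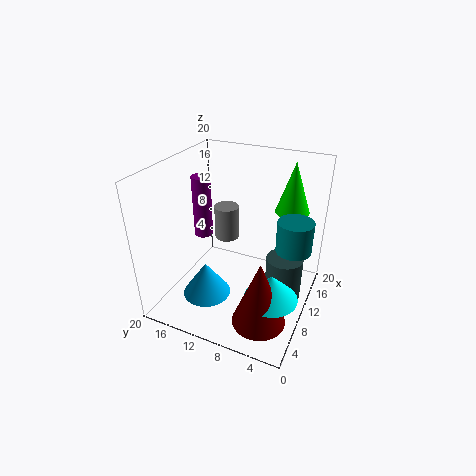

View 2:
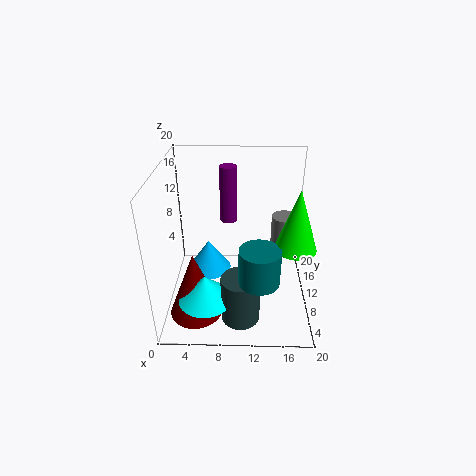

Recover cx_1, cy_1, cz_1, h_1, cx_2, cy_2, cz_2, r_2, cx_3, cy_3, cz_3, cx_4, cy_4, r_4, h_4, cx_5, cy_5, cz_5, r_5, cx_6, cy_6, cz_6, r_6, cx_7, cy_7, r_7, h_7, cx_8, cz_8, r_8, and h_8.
cx_1 = 10.5
cy_1 = 3.25
cz_1 = 2
h_1 = 6.25
cx_2 = 17
cy_2 = 15.25
cz_2 = 5.25
r_2 = 2
cx_3 = 8.5
cy_3 = 14.5
cz_3 = 10.5
cx_4 = 12.75
cy_4 = 2.75
r_4 = 2.5
h_4 = 4.5
cx_5 = 6
cy_5 = 3.5
cz_5 = 4.75
r_5 = 3.5
cx_6 = 17
cy_6 = 4.5
cz_6 = 12
r_6 = 2.5
cx_7 = 5.5
cy_7 = 12.75
r_7 = 3.25
h_7 = 4.75
cx_8 = 4.5
cz_8 = 1.75
r_8 = 3.5
h_8 = 9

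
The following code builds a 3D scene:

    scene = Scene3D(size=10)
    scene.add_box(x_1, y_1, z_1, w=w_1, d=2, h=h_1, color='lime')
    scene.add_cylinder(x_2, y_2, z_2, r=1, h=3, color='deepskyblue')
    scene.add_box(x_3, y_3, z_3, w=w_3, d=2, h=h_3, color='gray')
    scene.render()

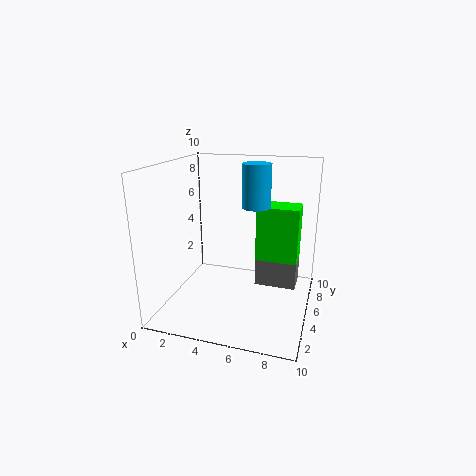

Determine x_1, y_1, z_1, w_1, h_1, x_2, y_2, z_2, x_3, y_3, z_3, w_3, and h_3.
x_1 = 6; y_1 = 6; z_1 = 3; w_1 = 3; h_1 = 4; x_2 = 6; y_2 = 6; z_2 = 7; x_3 = 6; y_3 = 6; z_3 = 1; w_3 = 3; h_3 = 4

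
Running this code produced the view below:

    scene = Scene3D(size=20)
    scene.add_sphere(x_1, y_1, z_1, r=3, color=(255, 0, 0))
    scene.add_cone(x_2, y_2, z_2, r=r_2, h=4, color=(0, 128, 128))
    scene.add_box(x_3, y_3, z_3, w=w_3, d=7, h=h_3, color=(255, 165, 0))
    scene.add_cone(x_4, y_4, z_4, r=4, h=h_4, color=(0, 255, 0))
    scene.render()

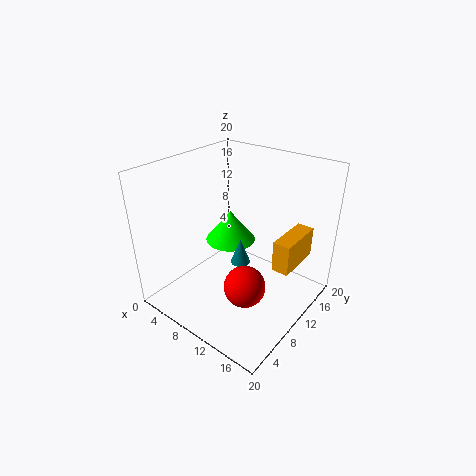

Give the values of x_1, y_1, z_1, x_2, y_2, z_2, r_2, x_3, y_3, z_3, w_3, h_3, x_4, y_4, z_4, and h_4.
x_1 = 12; y_1 = 9; z_1 = 3; x_2 = 8.5; y_2 = 12.5; z_2 = 4; r_2 = 1.5; x_3 = 14.5; y_3 = 12; z_3 = 5.5; w_3 = 2.5; h_3 = 4.5; x_4 = 4.5; y_4 = 15; z_4 = 5.5; h_4 = 5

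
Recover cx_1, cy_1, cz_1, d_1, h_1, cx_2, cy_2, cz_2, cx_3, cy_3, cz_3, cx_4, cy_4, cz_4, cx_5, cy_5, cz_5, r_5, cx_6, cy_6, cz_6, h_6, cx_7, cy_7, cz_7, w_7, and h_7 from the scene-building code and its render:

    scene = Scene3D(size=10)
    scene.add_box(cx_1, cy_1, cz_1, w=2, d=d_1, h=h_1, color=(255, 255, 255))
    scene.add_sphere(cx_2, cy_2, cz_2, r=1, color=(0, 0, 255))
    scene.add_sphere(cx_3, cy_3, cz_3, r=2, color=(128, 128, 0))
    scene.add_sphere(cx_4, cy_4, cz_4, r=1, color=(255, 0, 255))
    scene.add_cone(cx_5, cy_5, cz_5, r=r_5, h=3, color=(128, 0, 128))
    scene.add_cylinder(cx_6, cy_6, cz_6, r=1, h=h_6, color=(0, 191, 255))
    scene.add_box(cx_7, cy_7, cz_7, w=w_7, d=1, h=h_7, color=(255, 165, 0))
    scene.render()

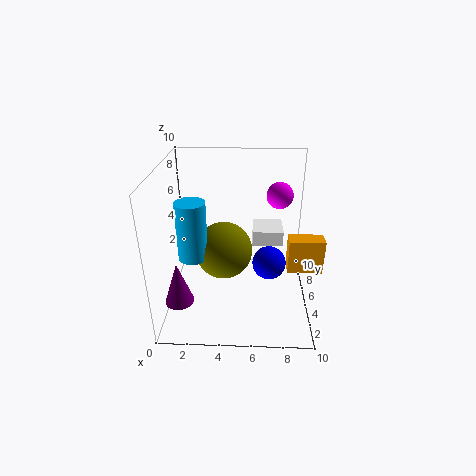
cx_1 = 6, cy_1 = 4, cz_1 = 5, d_1 = 2, h_1 = 1, cx_2 = 7, cy_2 = 2, cz_2 = 5, cx_3 = 4, cy_3 = 5, cz_3 = 4, cx_4 = 8, cy_4 = 8, cz_4 = 7, cx_5 = 1, cy_5 = 3, cz_5 = 1, r_5 = 1, cx_6 = 2, cy_6 = 4, cz_6 = 4, h_6 = 4, cx_7 = 8, cy_7 = 1, cz_7 = 5, w_7 = 2, h_7 = 2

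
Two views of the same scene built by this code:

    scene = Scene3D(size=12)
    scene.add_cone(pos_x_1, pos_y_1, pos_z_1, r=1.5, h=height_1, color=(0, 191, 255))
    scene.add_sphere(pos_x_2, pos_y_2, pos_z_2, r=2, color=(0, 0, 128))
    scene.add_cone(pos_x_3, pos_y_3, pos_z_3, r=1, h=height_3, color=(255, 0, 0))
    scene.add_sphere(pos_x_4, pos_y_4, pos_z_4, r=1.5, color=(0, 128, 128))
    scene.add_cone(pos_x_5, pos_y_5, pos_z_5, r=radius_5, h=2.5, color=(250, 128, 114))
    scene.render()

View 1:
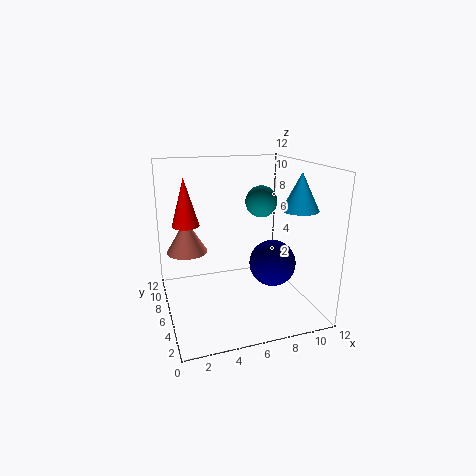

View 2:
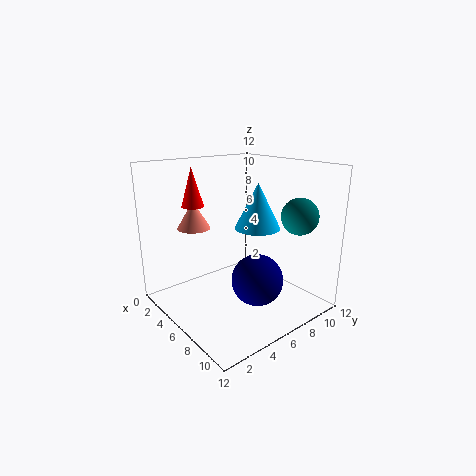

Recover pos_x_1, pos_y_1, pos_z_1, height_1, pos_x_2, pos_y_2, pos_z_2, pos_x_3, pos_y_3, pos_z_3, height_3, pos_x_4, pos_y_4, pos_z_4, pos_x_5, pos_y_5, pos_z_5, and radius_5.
pos_x_1 = 10.5, pos_y_1 = 4, pos_z_1 = 8.5, height_1 = 3, pos_x_2 = 9, pos_y_2 = 5.5, pos_z_2 = 3.5, pos_x_3 = 1.5, pos_y_3 = 4.5, pos_z_3 = 8, height_3 = 3.5, pos_x_4 = 9.5, pos_y_4 = 9.5, pos_z_4 = 8, pos_x_5 = 1.5, pos_y_5 = 4.5, pos_z_5 = 6, radius_5 = 1.5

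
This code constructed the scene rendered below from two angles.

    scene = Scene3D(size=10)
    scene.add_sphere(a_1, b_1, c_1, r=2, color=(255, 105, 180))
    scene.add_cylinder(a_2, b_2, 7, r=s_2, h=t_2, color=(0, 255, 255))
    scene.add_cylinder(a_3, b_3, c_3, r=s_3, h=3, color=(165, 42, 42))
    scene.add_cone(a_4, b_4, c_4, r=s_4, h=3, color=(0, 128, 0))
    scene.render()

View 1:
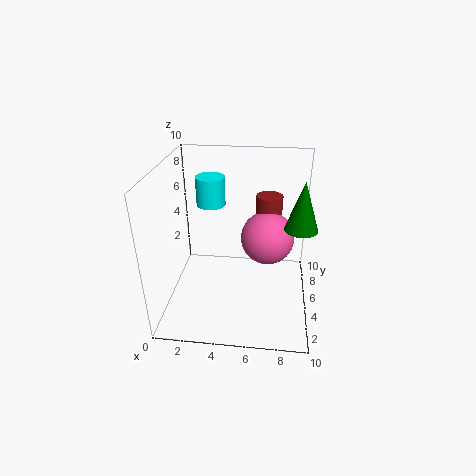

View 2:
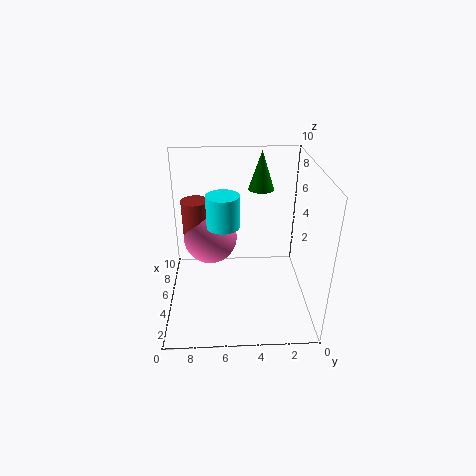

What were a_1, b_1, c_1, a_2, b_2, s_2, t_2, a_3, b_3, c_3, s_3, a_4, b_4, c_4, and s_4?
a_1 = 7, b_1 = 7, c_1 = 4, a_2 = 3, b_2 = 6, s_2 = 1, t_2 = 2, a_3 = 7, b_3 = 8, c_3 = 4, s_3 = 1, a_4 = 9, b_4 = 3, c_4 = 7, s_4 = 1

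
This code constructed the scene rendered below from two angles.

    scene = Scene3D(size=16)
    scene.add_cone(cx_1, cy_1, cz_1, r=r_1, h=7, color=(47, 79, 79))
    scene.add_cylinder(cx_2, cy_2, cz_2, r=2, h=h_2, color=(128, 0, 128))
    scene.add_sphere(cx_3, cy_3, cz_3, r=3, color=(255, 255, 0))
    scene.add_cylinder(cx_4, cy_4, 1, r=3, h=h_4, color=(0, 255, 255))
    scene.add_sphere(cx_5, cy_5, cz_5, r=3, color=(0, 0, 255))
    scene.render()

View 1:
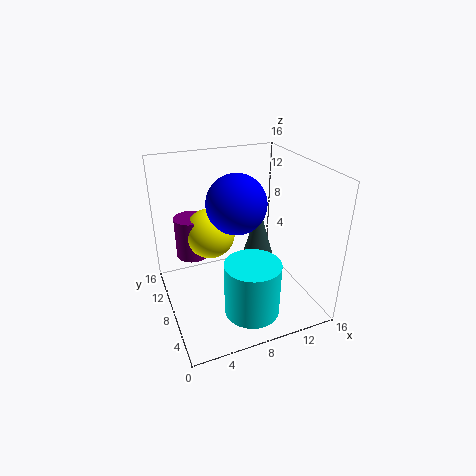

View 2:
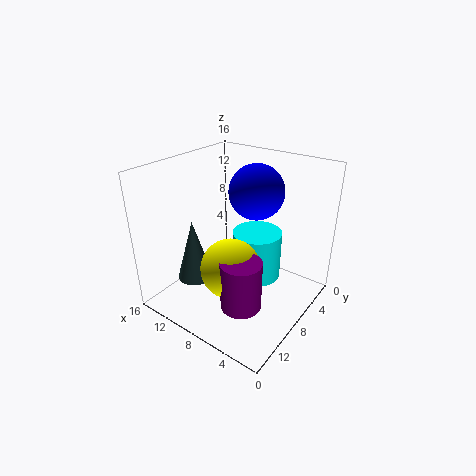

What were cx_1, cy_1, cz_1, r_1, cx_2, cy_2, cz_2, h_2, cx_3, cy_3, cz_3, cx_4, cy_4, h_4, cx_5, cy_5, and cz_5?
cx_1 = 12, cy_1 = 11, cz_1 = 3, r_1 = 2, cx_2 = 4, cy_2 = 13, cz_2 = 4, h_2 = 5, cx_3 = 6, cy_3 = 12, cz_3 = 7, cx_4 = 8, cy_4 = 4, h_4 = 6, cx_5 = 7, cy_5 = 6, cz_5 = 13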